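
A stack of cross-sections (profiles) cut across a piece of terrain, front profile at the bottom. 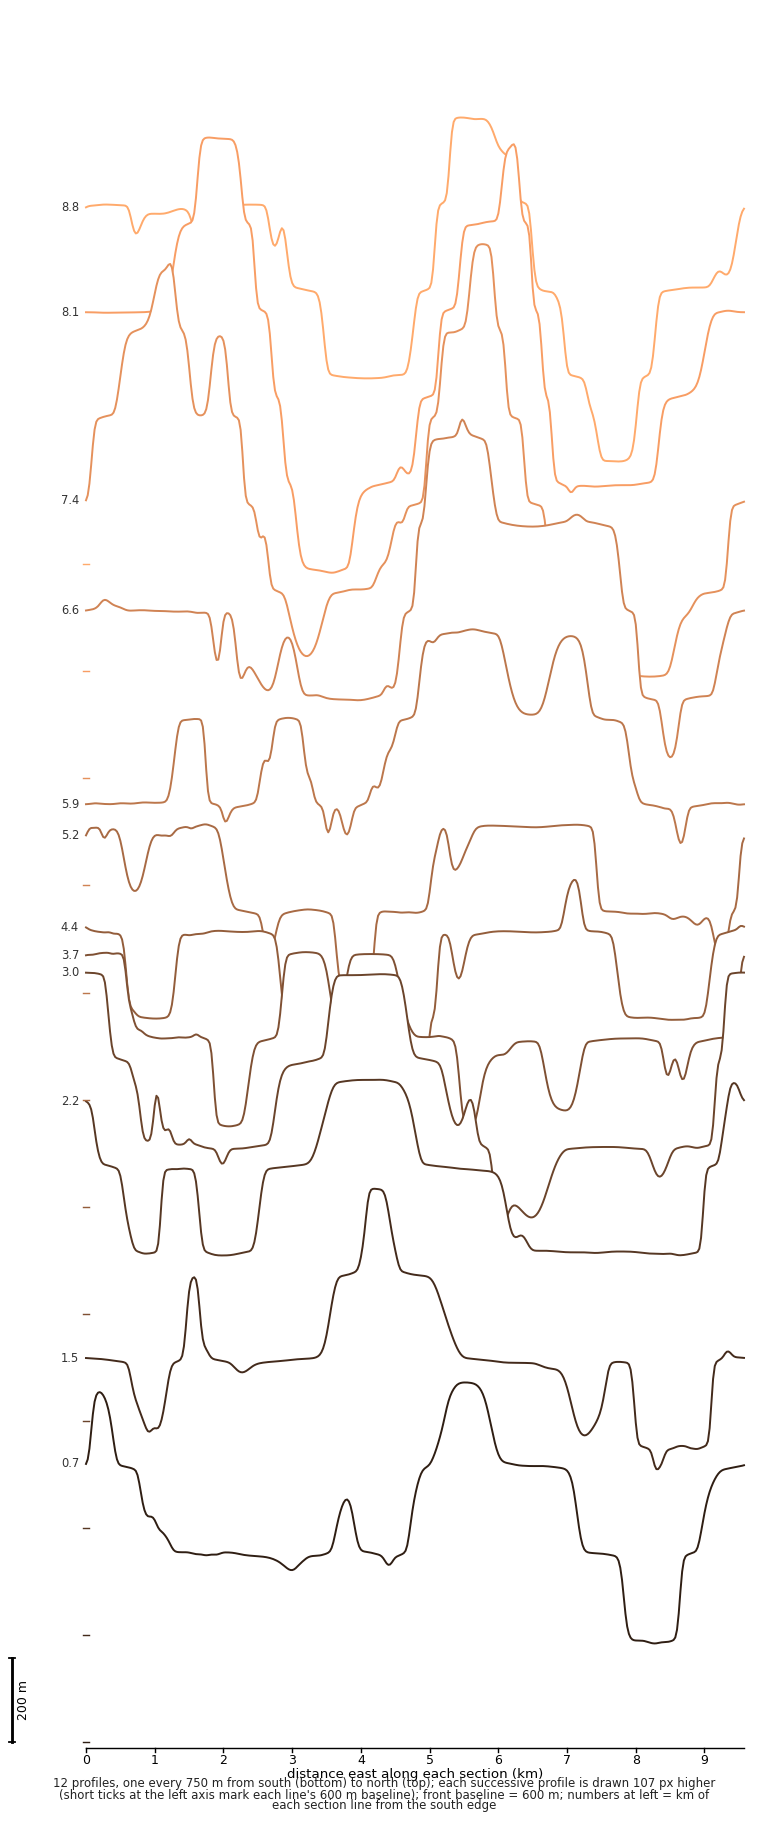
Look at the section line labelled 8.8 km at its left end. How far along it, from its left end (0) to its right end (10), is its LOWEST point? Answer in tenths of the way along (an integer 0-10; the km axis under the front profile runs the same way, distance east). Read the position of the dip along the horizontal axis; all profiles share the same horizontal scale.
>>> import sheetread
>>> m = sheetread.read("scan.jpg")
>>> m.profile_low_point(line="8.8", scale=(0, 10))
8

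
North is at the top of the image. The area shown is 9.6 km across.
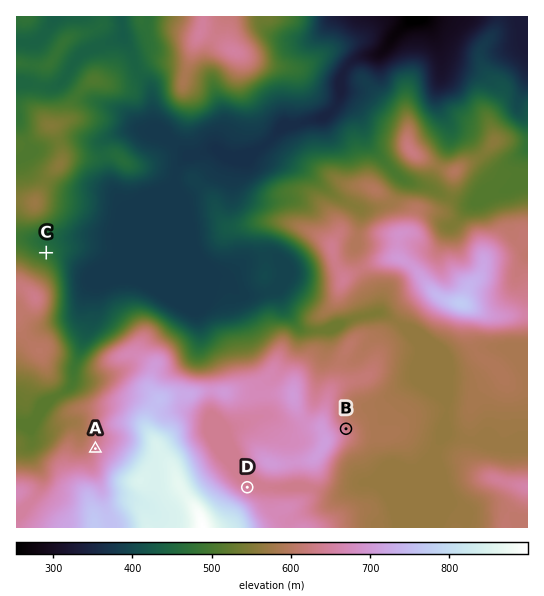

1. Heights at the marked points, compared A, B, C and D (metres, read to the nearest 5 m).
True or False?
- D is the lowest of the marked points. False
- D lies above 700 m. False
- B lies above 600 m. True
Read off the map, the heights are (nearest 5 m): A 640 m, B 630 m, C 475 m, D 645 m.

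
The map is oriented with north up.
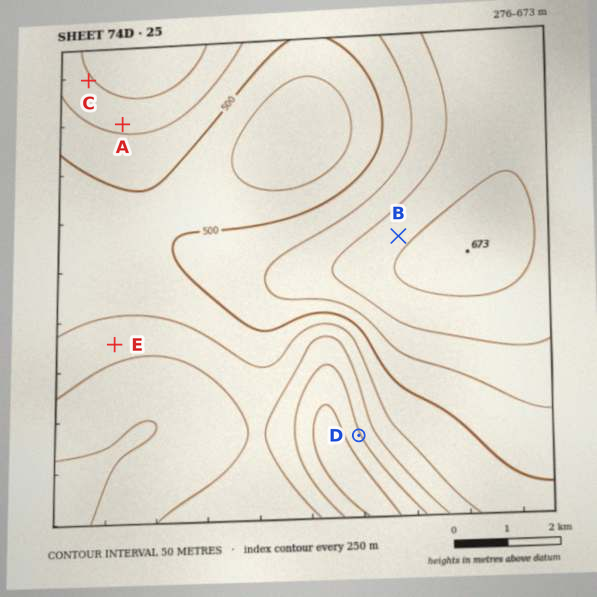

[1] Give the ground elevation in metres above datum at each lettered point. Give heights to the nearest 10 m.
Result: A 560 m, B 640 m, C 590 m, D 340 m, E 420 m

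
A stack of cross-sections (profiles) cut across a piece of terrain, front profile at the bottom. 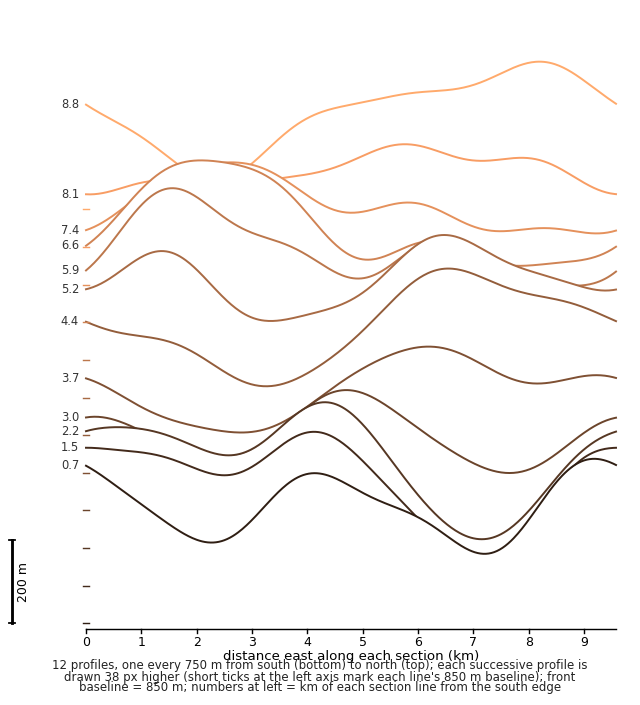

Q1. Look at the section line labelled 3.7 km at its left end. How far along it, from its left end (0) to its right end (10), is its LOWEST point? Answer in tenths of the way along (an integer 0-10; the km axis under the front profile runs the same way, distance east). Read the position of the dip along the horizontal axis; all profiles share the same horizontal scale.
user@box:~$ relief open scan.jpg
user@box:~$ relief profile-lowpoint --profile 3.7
3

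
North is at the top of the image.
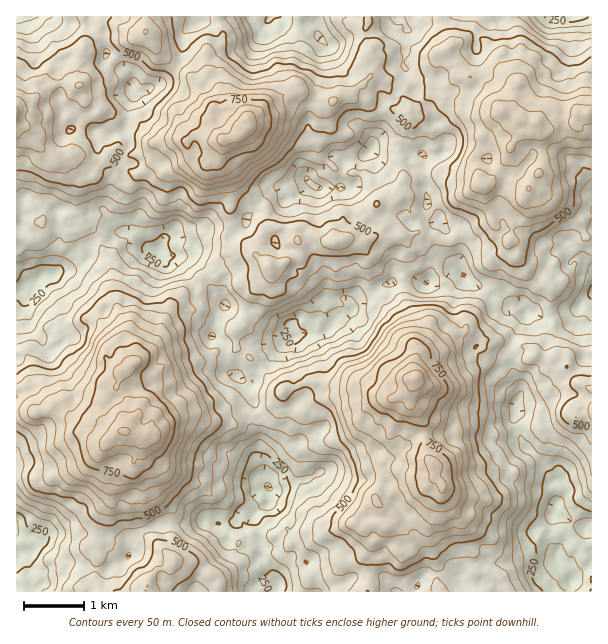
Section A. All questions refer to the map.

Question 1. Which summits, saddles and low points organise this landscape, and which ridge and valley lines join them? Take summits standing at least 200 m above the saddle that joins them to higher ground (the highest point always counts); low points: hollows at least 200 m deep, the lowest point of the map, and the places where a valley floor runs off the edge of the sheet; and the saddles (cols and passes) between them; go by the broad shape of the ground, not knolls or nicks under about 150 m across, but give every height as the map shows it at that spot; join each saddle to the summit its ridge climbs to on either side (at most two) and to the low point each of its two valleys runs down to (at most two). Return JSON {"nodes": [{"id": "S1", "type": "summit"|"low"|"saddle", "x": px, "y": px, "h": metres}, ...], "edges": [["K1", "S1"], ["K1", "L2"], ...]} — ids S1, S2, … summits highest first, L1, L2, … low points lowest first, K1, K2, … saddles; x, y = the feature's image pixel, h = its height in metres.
{"nodes": [
{"id": "S1", "type": "summit", "x": 416, "y": 378, "h": 938},
{"id": "S2", "type": "summit", "x": 123, "y": 431, "h": 907},
{"id": "S3", "type": "summit", "x": 248, "y": 122, "h": 886},
{"id": "S4", "type": "summit", "x": 536, "y": 122, "h": 744},
{"id": "L1", "type": "low", "x": 269, "y": 488, "h": 142},
{"id": "L2", "type": "low", "x": 570, "y": 581, "h": 155},
{"id": "L3", "type": "low", "x": 17, "y": 531, "h": 194},
{"id": "L4", "type": "low", "x": 570, "y": 17, "h": 206},
{"id": "L5", "type": "low", "x": 270, "y": 18, "h": 243},
{"id": "L6", "type": "low", "x": 17, "y": 17, "h": 269},
{"id": "K1", "type": "saddle", "x": 176, "y": 69, "h": 536},
{"id": "K2", "type": "saddle", "x": 123, "y": 155, "h": 496},
{"id": "K3", "type": "saddle", "x": 365, "y": 35, "h": 495},
{"id": "K4", "type": "saddle", "x": 395, "y": 96, "h": 495},
{"id": "K5", "type": "saddle", "x": 440, "y": 573, "h": 447},
{"id": "K6", "type": "saddle", "x": 144, "y": 530, "h": 445},
{"id": "K7", "type": "saddle", "x": 509, "y": 354, "h": 432},
{"id": "K8", "type": "saddle", "x": 252, "y": 416, "h": 416},
{"id": "K9", "type": "saddle", "x": 203, "y": 278, "h": 415},
{"id": "K10", "type": "saddle", "x": 261, "y": 368, "h": 380}],
"edges": [["K1", "S3"], ["K1", "L5"], ["K1", "L6"], ["K2", "S3"], ["K2", "L1"], ["K2", "L6"], ["K3", "S3"], ["K3", "L4"], ["K3", "L5"], ["K4", "S3"], ["K4", "S4"], ["K4", "L1"], ["K4", "L4"], ["K5", "S1"], ["K5", "L1"], ["K5", "L2"], ["K6", "S2"], ["K6", "L1"], ["K6", "L3"], ["K7", "S1"], ["K7", "L1"], ["K7", "L2"], ["K8", "S1"], ["K8", "S2"], ["K8", "L1"], ["K9", "S2"], ["K9", "S3"], ["K9", "L1"], ["K10", "S1"], ["K10", "S3"], ["K10", "L1"]]}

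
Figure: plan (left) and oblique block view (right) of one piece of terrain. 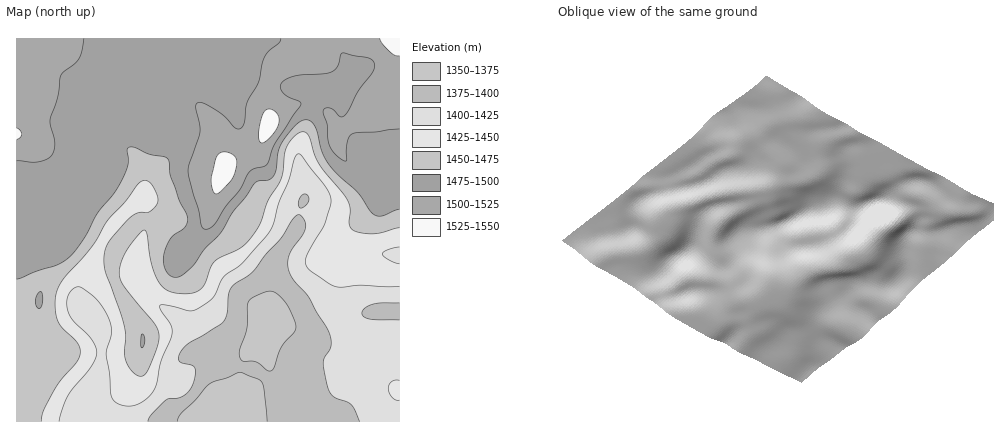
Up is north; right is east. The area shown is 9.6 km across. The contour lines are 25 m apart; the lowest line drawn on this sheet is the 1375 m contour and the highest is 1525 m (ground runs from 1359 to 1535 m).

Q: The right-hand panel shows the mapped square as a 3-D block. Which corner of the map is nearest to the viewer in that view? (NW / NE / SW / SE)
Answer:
SE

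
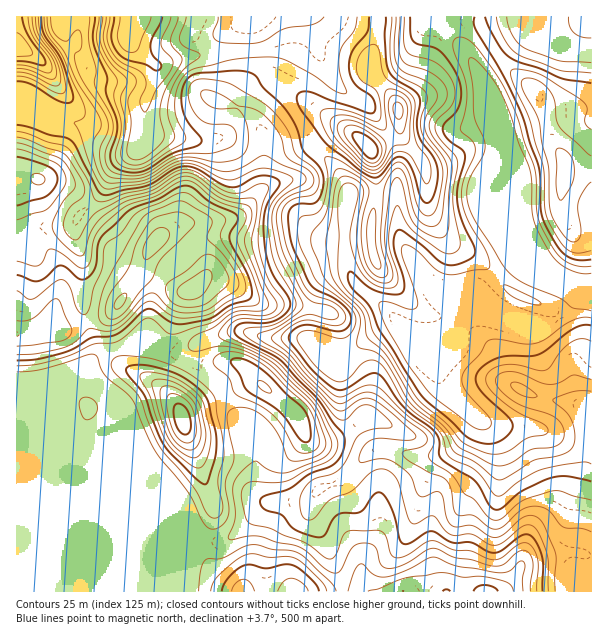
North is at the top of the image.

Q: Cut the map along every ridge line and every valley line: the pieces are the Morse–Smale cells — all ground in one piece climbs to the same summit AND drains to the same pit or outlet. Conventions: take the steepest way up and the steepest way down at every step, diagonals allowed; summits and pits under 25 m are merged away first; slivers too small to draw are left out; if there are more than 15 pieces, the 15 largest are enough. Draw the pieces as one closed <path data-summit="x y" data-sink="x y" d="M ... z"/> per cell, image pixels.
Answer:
<path data-summit="183 420" data-sink="591 293" d="M384 193l-33 0-2 2-5 26 0 25 4 20 4 10-17 1-13 10-6 13-6 30 0 8 7 8 26 10-5 7 4 44 10 21 22 22 12-2 33 9 19-1 17-8 14-16 7-16 12 8 51 4 27 14 25 8 1-159-23-7-15-8-36-16-5 0-21 17-8 8 0 5 14 14 24 14-15-4-58-24-20-10-9-10-16-22-6-17-1-33-4-4z"/><path data-summit="485 591" data-sink="591 293" d="M476 416l-4 12-8 10-17 14-9 4-19 1-26-7-15-2-7 3-26 29-22 7-7 5-4 9-2 12 18 33 14 36 0 10 250-1 0-10-16-3-2-6 3-29 0-36 11-51 4-6-26-8-27-14-51-4z"/><path data-summit="183 420" data-sink="591 293" d="M137 344l-36 10-13 12 0 5 6 10-19 1-9 7-4 6 0 48 9 11 82 34-5 6-4 10 2 12 9 7 44 17-182 1 0 51 169 0 2-31 6-13 7-7 18 1 9-2 39-36 4-1-10-4-7-10 0-19 4-11-2-16-10-18-18-20-10-21-22-19-3-8 1-10-2-1-13 8-8 0-12-4-7-4z"/><path data-summit="17 335" data-sink="591 293" d="M74 223l-6 3-30 2-6 2-3 5-13 5 0 300 182 1-43-18-9-7-2-12 4-10 5-6-82-34-9-11 0-48 4-6 9-7 19-1-6-10 0-6 8-15-12-38-2-55-8-23z"/><path data-summit="368 147" data-sink="591 293" d="M308 103l-8 0-8 5 10 15 12 24 17 15 9 12 8 15 0 8 3-4 33 0 9 1 4 4 0 21 3 18 20 33 9 10 20 10 58 24 9 4 7-1-25-13-14-14 0-5 29-25 5 0 33 16 3-1-12-12-16-26-6-25 0-29-15-34-5-17-9-14-17 8-13 4-15 2-9 4-27 21-11 13-2-20-7-11-21 9-18-16z"/><path data-summit="156 242" data-sink="591 293" d="M291 108l-18 13-9 11 0 54-22 28-17 6-45 4-16 10-12 11-2 6-9 5-18-4-7-7-7-14-23-21-7 5-5 9 0 10 8 23 0 42 3 19 11 32-3 10 8-6 30-10 20 1-3-9 2-25 10-32 11-14 8-5 15-14 13-8 30-2 12 4 17 0 27-6 13 0 21 6 17 0 4-51-11-19-23-23-12-24z"/><path data-summit="156 242" data-sink="141 17" d="M302 16l-49 1 13 31 0 20-1 4-21 20-16 39-7 7-12 2-17 0-22-4-17 0-6-2-1-2-6 14-24 19-13 26-17 19 23 21 7 14 7 7 17 4 6-2 6-9 16-15 17-7 18 0 30-5 9-4 12-14 10-14 0-54 9-11 17-13-8-18 0-6 24-43 0-15z"/><path data-summit="264 387" data-sink="591 293" d="M243 331l-15 1-28 10-7 9 1 11 13 14 11 8 10 21 18 20 10 18 2 16-4 11 0 19 4 6 9 7 44-2 9-12 25-8 13-16 15-14-21-22-9-15-5-41 0-9 5-7-20-7-18-11-33 0z"/><path data-summit="191 290" data-sink="591 293" d="M306 234l-13 0-27 6-54-4-18 10-26 23-11 16-6 18-3 20 0 13 3 9 13 7 15 2 24-14 33-9 15 1 21 6 33 0 6 4-1-12 3-18 9-25 13-10 15-1 0-4-2-6-4-24-2-2-15 0z"/><path data-summit="564 177" data-sink="591 293" d="M479 16l-40 1 30 39 17 31 14 41 5 21 15 34 0 29 6 25 16 26 16 15 11 6 22 6 1-179-13-2-33 0-8-14-42-42-15-27z"/><path data-summit="183 420" data-sink="141 17" d="M252 16l-113 1-7 21 0 6 5 6 19 15 0 12-11 24 0 30 2 3 35 4 10 2 17 0 12-2 7-7 16-39 21-20 1-4 0-20z"/><path data-summit="242 591" data-sink="591 293" d="M311 500l-44 4-39 36-9 2-18-1-7 7-6 13-1 30 154 1 1-10-14-36-18-33z"/><path data-summit="398 110" data-sink="591 293" d="M438 16l-11 1-1 9-20 36-26 19 14 18 4 11 2 16-3 8-6 6 6 10 2 20 11-13 22-18 14-7 15-2 27-12 3 0 9 13-14-44-12-24z"/><path data-summit="368 147" data-sink="141 17" d="M378 16l-75 0 3 25-24 43 0 6 9 18 9-5 8 0 9 5 40 28 12 12 22-10-18-27-9-9 15-19-11-15 10-35z"/><path data-summit="17 47" data-sink="141 17" d="M138 16l-12 26-31 16-11 2-13-14-15 10-14 6 28 39 3 6-1 15 14 5 13 11 15 7 11 3 13-2 7-9 0-36 11-24 0-12-19-15-5-6 0-6 7-18z"/>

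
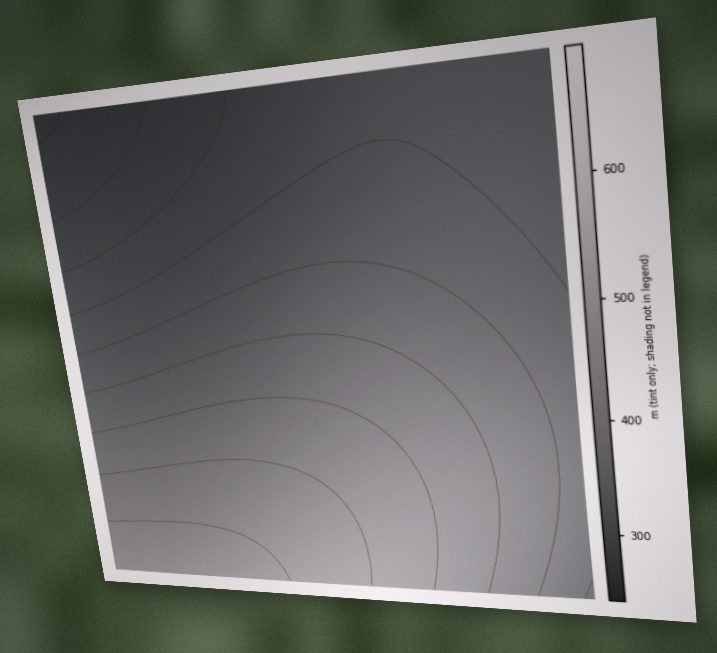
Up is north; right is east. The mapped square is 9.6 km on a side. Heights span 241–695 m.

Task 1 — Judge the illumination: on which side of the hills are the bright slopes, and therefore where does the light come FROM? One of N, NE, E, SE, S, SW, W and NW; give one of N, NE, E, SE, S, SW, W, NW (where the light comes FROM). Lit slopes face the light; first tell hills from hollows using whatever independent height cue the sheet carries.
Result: E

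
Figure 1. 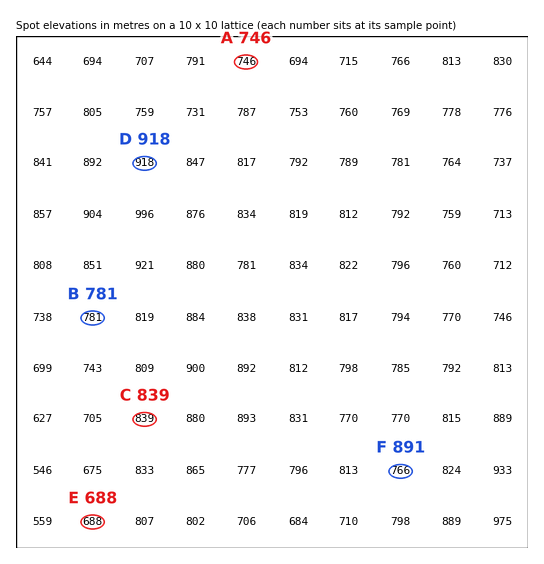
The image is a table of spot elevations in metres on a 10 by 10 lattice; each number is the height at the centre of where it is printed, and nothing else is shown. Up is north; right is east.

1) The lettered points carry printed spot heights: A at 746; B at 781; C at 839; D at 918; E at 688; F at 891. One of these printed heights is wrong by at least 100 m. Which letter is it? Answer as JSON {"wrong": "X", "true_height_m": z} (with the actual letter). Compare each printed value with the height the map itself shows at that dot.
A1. {"wrong": "F", "true_height_m": 766}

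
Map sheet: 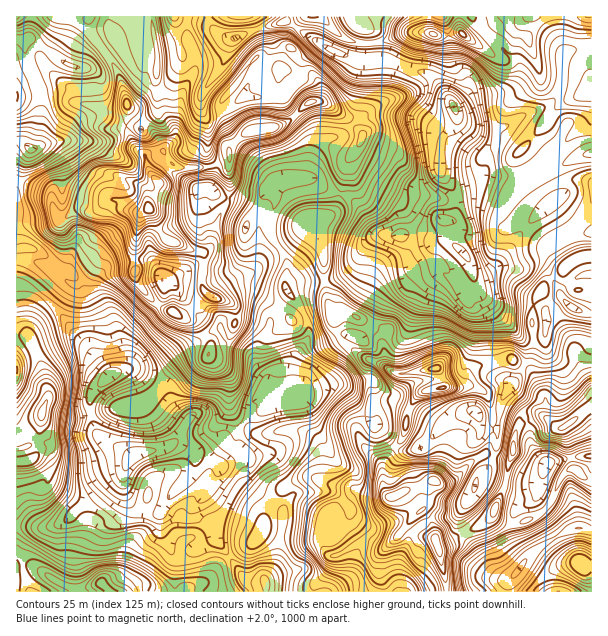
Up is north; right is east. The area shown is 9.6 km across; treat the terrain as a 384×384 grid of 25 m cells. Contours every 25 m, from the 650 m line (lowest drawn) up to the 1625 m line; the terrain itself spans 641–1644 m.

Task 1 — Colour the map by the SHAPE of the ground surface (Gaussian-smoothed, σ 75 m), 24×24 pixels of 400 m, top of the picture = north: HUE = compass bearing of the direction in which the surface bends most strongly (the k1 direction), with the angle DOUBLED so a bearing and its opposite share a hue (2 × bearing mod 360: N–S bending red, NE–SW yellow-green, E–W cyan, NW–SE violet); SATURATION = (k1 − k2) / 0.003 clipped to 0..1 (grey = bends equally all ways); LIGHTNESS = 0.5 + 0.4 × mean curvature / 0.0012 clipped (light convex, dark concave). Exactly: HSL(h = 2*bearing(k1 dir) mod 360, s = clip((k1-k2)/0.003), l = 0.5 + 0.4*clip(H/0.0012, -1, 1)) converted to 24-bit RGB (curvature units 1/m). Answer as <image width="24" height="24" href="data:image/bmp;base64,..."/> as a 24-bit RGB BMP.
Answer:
<image width="24" height="24" href="data:image/bmp;base64,Qk32BgAAAAAAADYAAAAoAAAAGAAAABgAAAABABgAAAAAAMAGAAATCwAAEwsAAAAAAAAAAAAAcTijq+rrNFrV2Nrzk3fDk47KQUOox4jCssGJZiUcHiw4Zp5SyiNKNooxq3dHr69eOzBpzPiSNZtGW0I0IE444VuRtT7RlMyzeMvDmlWTToBOT4Q4untHjV1NbjxMVn5Dti1213+qQIOphS+ob97QvrfsSF7Q2GyUPIqu6f3OgyaJTl4/bpVNDUImYo/T3eruaXAsOVsll3NaXItVXahVsFuwkmqutHOyPjl7uK2YoXrBJzaF3NemP3lXfzqF23VFG77lxfirmwD46ajcR2HUfMpcBk0MTkwKoVF5eLRJKX9Xe6WNaEOMsYg+QotVWYp0XU+RrpmLsmdoJlluqsyUv0ygZyOF3OagXsZm1Og8CCso9Ii5LyXulVDg6orJUix1bo1G1tikNpulXX5gJSdc27SyUH+Tm4xfTXiCXaOUuY/An1TJRcRMVIHBLiKZqfKwx5nk89jzMwvnCSom/7Z5K09d/2OfL4jlz6nnrOCWPV2ka1aJK2JUW5UlxU9ti0pugGFJUHg5YnwzTnhJtZ13Sxw5NNp+veltFHEN020hwCmQIRHX/825ISJgLT8MkcoNpExJz/CSMypHUB01jEU4fbFMH3w+nEu4patpTI24kJHSVZ7IiUXBfmG8bd5wfSRG8/FHL3hDo5xucCx+/7lUiQSt3tjzhZO9zYbC+OrSGzZxZibrwMbjrZ6/s1OADycM48JKKrNaOHM2Y4Y8MDNsn8fG3lqQM16H/517PEwbNksWcZseEKK3znzsQ8zR8qDetIBk9unVRDKnCkg6tV9Xy2OcoSiGzG6HZ9NENdJ4R2NyenxiO146LzgWs50YihYZR/Ui/s32Z5T+gufdCyIojNBiX02wPHqeaeE2yN17pymtgT1+K1QlVzgrl0iCyMPe2/DfXC6JdmY8W2c9ijxeQGCOmef2tP/7l4jy+NPkKSShtmDLlaHmL9a5hzVfVKtCp9+0p61tWSBKkWVybz+EiFJyi55DJ9oS5VNFRyqqamLDXXS6LianfueDOXMgq9NWJG1VjsdVjm3TX2K/vi2GzD8NPG6gq8PQuLKPmyhimk9hW4pwXCdbVLiV1O/36YjpHnchuuOPLVJ2iW3ARijJr+XZkdXnhMqsQHCXobtZWTYvSjAnThg17eeYJL1RVDgVd0kvl0NmrZa8kzSPf0imu//RUhwv23VfptzuwFmfS5qKNSNUX9Vfg8huckhOj55RZVBBioNPdD1VTDBaX7y+57m/ryOSesLIb4y5k7dfh0lqTUijxu+MryIZSlMkk+ExQ6FNdku7w4OxNytewdt3L5FHZFyErnmCY2aOcl6MY0yVmCxSRZE4V34z2n+zv1SqaSlC0nclKX5JaTQ32MhkehC70/jxUY3u27yYHCVNrjd2sF2trt+coGtPImM2eWQ3qG5MWoiHVSV0zYGIXamhfKqkTaFTX8o0ZC+T8vTXwSf1caLaQqre9vXIKsg0JyZJ6pV3GT5GM2CXrLbSu5TQ157BlUWWP4xxcbNiMmI4PSxkhceGrIqLTZBnjGmPum6CO2rFleamdlSztKnFPG2a78Kkv7dzER8rzF8WPciCMlNnR5ZChGlBvzIesqlydYGeVKadan/fTSucX6Jzt515q2yHRn6DjldeJZS/vHmaUmC3sq3ZjhTA1vBv/T/Adlb/yp//PrSVNlBTX3NFXT1gybOclq96mnCFbdiSFQ4tqF6YU5NpvqRkW4hbT6F9TsjGJR8QQVYZTVUdTz4MO/EWfo3v5LyRF0N0+o7Z/yWOcIQ6Lo1OQoiMWap+3K2ZarSjarvIJx9kT6iyyGW4hb6Ss3aMepdfi4E9TJmNdFWfVZyTWrLE7vNBE3Uw4rxiIRQ+G40o6c7428/8+Zv/KlAwKMJhvdiJsslVSSErSo6BJiJXnnBCdKJCrmZSsFROi11LWV67SFOrlcnMMjme4fjTaiedvL5XBxZU7oqHLGcRZFkUDVSh7M3+eqvwjXvX9tD2p3vqLmGFHRdGVqxcuYVwpY9HNrK+oY2/bUF8Y8yZlnQqaxs/x/tGy0M0MoqI02B2CVpX75W5g36bRqmSjvR/eDl5Sz8hi24ngSMSlRhQLZR9kWkwTsVNisl7PmideJR7cT6KjjMskkhrfOehiz91t9CDPi+FnsSGJlR1PMm2w6HhyvLaXgkHRgUAJ4XrkhZLsEQynbtXOCyip/zipkeyk9SFSDxdeYhNIF5VoLF2Zq6zZ7NGa5Jnt9qFKByFwpJKeSAyK2kNIV4AcQ4ArRwPe/vjZypiJzzj1Nn3vrv/zM//kiaGebmOx2Sqgkd8o1xi"/>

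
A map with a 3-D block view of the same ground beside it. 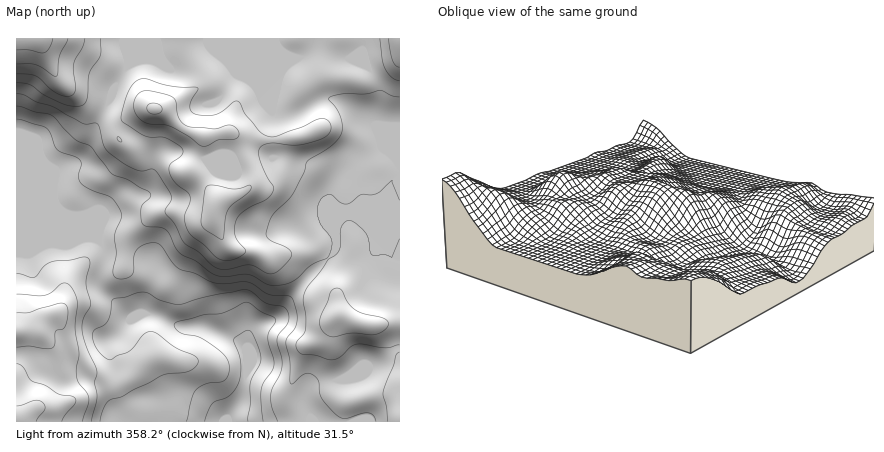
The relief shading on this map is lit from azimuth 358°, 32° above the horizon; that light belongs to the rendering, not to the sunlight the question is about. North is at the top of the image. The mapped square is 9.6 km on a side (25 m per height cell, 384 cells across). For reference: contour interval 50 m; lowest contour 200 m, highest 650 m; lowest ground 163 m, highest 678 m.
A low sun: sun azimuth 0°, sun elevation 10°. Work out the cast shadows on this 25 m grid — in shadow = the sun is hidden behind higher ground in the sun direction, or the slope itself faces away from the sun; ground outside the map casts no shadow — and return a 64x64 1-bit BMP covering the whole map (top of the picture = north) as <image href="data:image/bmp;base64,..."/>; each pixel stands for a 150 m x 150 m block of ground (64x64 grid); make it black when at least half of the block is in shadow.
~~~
<image width="64" height="64" href="data:image/bmp;base64,Qk0+AgAAAAAAAD4AAAAoAAAAQAAAAEAAAAABAAEAAAAAAAACAAATCwAAEwsAAAIAAAAAAAAA////AAAAAAAAAAAAAAAAAAAAAAAAAAAAAAAAAAAAAAAAAAAAAAAAAAAAAAAAAAAAAAAAAAAAAAAAAAAAAAAAAAAAAAAAAAAAAAAAAAAAAAAAAAAAAAAAAAAAAAAAAAAAAAAAAAAAACAAAAAAAAAAcAAAAAAAAADwAAAAAAAAAEAAAAAAAAAAAAAAAAAYQAAAAAAAAD/wAAAAAAAAf/gAAAAAAAB/+AAAAAAAAP/4AAAAAAAA//gAAAAAAAD/8AAAAAAAAf/gAAAAAAAB/4AAAAAAAAP/AAAAAAAAB/4AAAAAAAAGCAAAAAAAAAYAAAAAAAAABgAAAAAAAAAAAAAAAAAAAAAAAAAAAAAAAAAAAAAAAAAAAAAAAAAAAAAAAAAAAAAAAAAAAAAAAAAAAAAAAAAAAAAAAAAAAAAAAAAAAAAAAAAAAAAAAAAAAAAAAAAAAAAAAAAAAAAAAAAAAAAAAAAAAAAAAAAAAAAAAAAAAAAAAAAAAAAAAAAAAAAAAAAAAAABAAAAAAAHAAeAAAAAAB+AB4AAAAAA/8AHAAAAAAD/wAAAAAAAAP/AAAAAAAAA38AAAAAAAADPAAAAAAAAAOQAAAAAAAAA4AAAAAAAAADwAAAAAAAAAOAAAAAAAAAAwAAAAAAAAAAAAAAAAAAAAAAAAAAAAAAAAAAAAAAAAAAAAAAAAAAAAA=="/>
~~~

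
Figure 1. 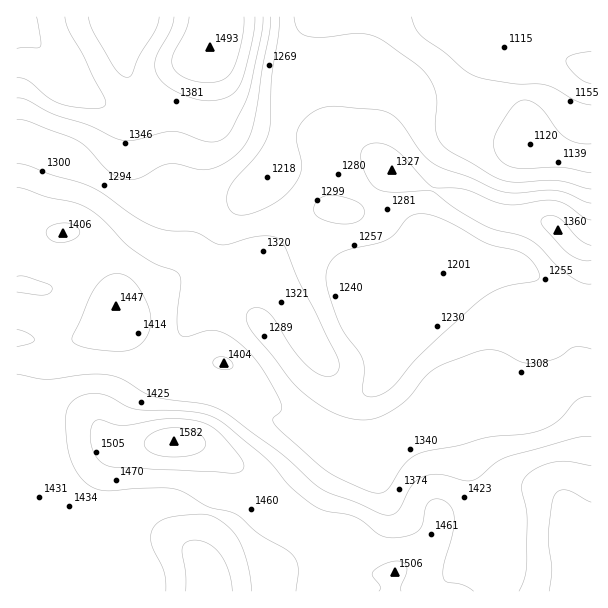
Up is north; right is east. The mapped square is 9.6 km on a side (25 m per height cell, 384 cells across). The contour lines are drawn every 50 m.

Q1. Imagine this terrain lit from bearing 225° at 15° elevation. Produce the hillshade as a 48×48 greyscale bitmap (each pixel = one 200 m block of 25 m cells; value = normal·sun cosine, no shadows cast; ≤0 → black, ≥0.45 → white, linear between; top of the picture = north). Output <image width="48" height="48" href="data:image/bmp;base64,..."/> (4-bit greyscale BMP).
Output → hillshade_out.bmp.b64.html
<image width="48" height="48" href="data:image/bmp;base64,Qk32BAAAAAAAAHYAAAAoAAAAMAAAADAAAAABAAQAAAAAAIAEAAATCwAAEwsAABAAAAAAAAAAAAAAABEREQAiIiIAMzMzAERERABVVVUAZmZmAHd3dwCIiIgAmZmZAKqqqgC7u7sAzMzMAN3d3QDu7u4A////AJmZmZmZmrzKdUaJmqqpmZmHeIdniaupmJmZmZmZmrzJZEaJqqqpmZh3eHdnibu6mJmZmZmZq8y4VFeJq7qZiId2d3d4mru6mJmZmZmZq8uWRFiau7qYdmZmeHd4mry6mJmZmZmZqqh1RXmru6mHZVVniHeJq7y6iJmZmZmZmYdmZ5q7qYd2VEaJmHeJq7u5iJmZmZmZmYd4iaqqh2VUM0eamGeJq7uph5mZmaqpmZmqqqqYdURDI2iqh2aJq7uod5mZmru6u7u7u7qXZDMzRXmpdVaJqqqYdpmZq8y7zM3Mu6l2QzNFZ5mYZVeJmZmGZpmavMzM3d3cuoZDIjVniJmXZmeIiHdmVpmavMurzdy6h0MiI1eImZmYd3eIdmZmZpmavLmZqph2QxESRniIiJmYd3d3ZmZmZ5mau6h3dlMiEAE1eIh2Z4iIiIh3Zmd3d5mauoZVQyEAACR4h2ZVVniIiIiHd3iIiIiJmGVEMyIRJGiYdVVWZniImZmIiJmZiHd4dlRERFVWeKqGRGeHd3iZmZmZiZmZh3d3dlVWZniaq6hkRpqYd4mZmImYiJiId3iIh3d4iImqqoUzabuGZ4mZiHiHd3iId5mZmZmZiIiZh0M1i7llVoiYiHd2ZneIiJmZmqqqmHiIdTJHvKZEVniIiIh3Z4iZh4d4mquph3d3ZUR6y4Q0Z3iIiIiIiZqYdmZ3mruodmd3dmebuWRFZ4iIiIiZmqqHZmZ4mrqHZmd4d4mrp1RGeIiIiIiZmZhmeHiJmql1VmeIiJq6hkRWeImZmIiIh2Zoq5mZmphlVneIiaqpdVVniJmZmZiIdmeb3ZqqqZdlVnd4iZmHZmd4mZmZmZmZiJre7au6qphlZnd3eIh2ZniJqqqZmZqqq87+y7u7qpdmZmdmd3dmd4mau6mYmavMze/9qKqqmHZVVmd2Znd3eJqruqmJm83u3e7adZmIdlRFZnd3ZmZ3iZq6qZiJve/ty8uWQ4d2VDRWd4iHZmd3iaqZiImbzu25h4djImVVREV4iIiId3d4iZmHiJq8zLlkNEQxElVVVWeZmZmZh3iImZh3iqu6mGQhEjMhElVWZ4mqmZmqmYiJmpiJq7qGVDIRIzMyNGZ3iau6maq7qZiJqqmaqpdTMzMzRVVVZ3iJmry6qqu7upiJq6qqqXUzNEVVZniJmZmqvN3LqrvLqYd4qqmZh2VEVWZ3eImru6vN3u26qqu7qHZnmZmIdmVVZ3iIiJq8us3v7tupiZq6mXZWiYh3ZmZmd4iIiau6mN7/7Kh3iavLuoVGeId3d3d3d4iIiaqoZe79uXZWis3cynQ1eIh3iIh3d3d3iJl2RN3ahlVYrO7cuWM1eIiImYh3ZmZ3d3dlVcy4ZUVpvd3LqFM1eImZmYdmVWZmd3Zmd7qXVEVpq8uql1MkeIiZiHZVVWZ3d3eImamGVEV4mqqph1MkZ4iHdlVVVmeIiZmaqph1RFZ4mruql1MjVnd3ZlZmZ3iJmZmamYdlRVZ4mru6l1MSRWZ2ZmZmd4iZmZmZmQ=="/>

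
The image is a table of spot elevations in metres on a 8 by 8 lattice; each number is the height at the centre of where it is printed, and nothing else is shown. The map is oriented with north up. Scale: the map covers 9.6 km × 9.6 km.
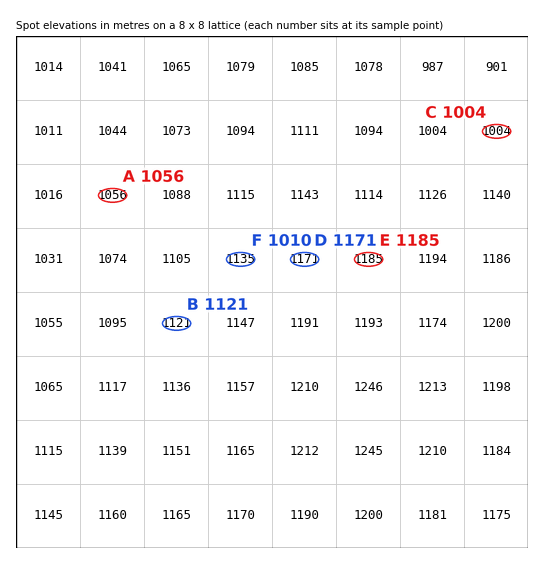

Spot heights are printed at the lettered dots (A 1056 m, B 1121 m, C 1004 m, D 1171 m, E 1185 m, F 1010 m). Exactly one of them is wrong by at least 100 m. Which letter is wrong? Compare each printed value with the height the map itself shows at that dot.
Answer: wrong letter F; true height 1135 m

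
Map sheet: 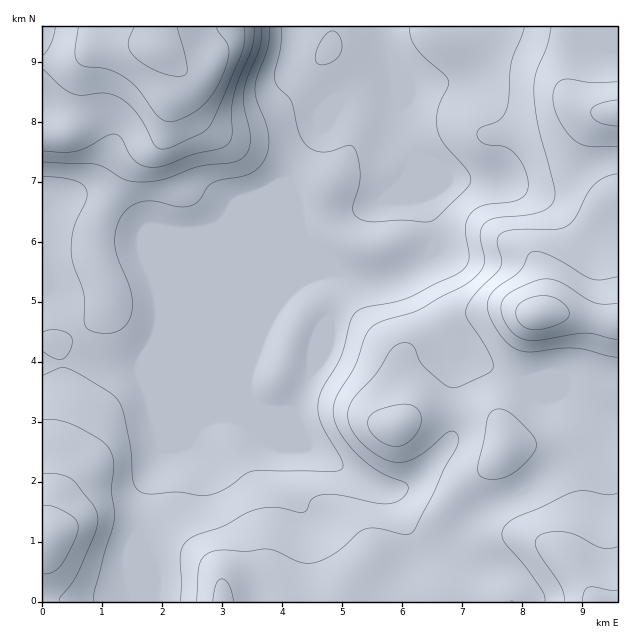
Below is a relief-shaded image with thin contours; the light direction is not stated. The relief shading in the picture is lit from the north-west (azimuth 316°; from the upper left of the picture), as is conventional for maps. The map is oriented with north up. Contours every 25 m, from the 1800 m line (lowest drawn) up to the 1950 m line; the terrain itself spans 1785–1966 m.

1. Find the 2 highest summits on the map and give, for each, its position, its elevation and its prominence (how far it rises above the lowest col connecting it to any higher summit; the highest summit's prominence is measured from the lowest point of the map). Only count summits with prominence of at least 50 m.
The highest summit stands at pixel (538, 315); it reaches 1966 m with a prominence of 181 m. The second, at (158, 49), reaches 1960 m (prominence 136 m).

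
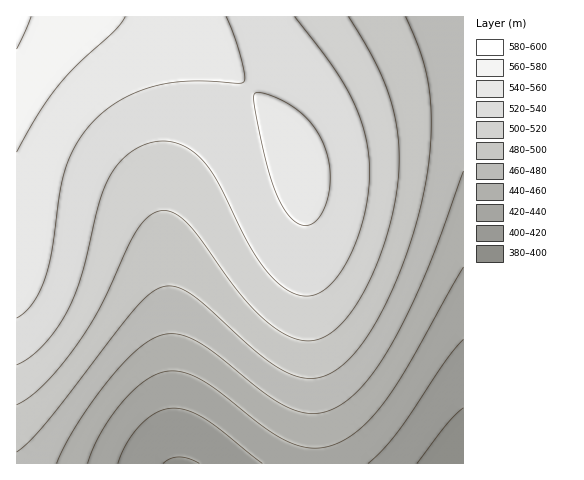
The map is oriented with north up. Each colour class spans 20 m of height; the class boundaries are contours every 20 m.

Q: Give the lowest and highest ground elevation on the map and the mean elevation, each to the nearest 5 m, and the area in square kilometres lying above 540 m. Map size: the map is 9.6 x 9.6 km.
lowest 385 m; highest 585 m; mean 495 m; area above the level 15.3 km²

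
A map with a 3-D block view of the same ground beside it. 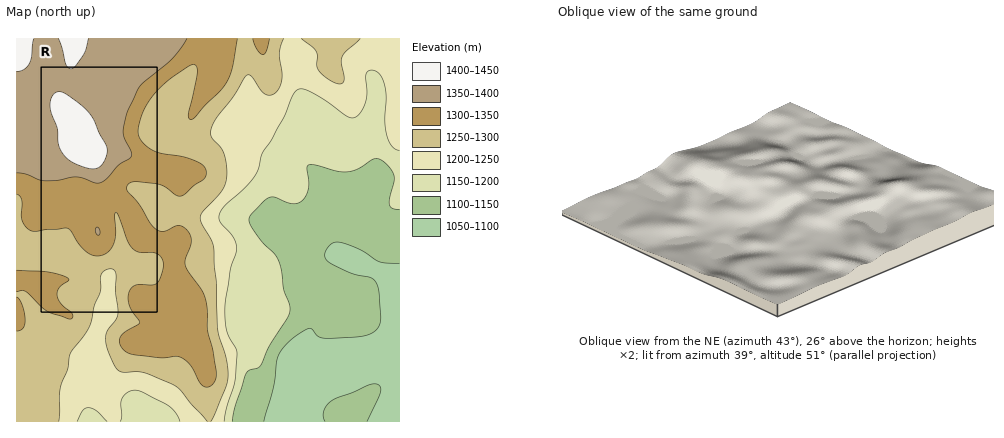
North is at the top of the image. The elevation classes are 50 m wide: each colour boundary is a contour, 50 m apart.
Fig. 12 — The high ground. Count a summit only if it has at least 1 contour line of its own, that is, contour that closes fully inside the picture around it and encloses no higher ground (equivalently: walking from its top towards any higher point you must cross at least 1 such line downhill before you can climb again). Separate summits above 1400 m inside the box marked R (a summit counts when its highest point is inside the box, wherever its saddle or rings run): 1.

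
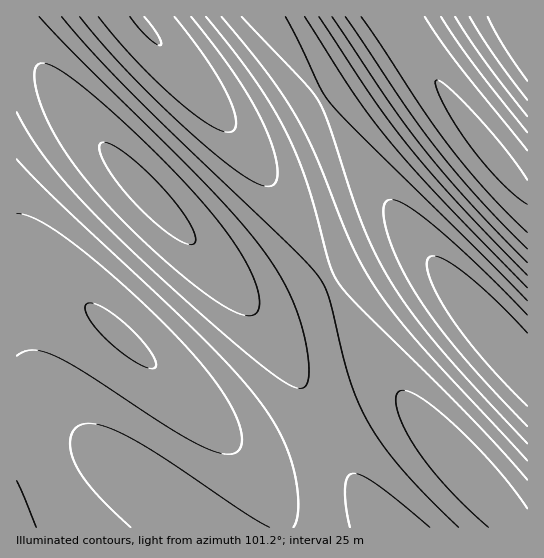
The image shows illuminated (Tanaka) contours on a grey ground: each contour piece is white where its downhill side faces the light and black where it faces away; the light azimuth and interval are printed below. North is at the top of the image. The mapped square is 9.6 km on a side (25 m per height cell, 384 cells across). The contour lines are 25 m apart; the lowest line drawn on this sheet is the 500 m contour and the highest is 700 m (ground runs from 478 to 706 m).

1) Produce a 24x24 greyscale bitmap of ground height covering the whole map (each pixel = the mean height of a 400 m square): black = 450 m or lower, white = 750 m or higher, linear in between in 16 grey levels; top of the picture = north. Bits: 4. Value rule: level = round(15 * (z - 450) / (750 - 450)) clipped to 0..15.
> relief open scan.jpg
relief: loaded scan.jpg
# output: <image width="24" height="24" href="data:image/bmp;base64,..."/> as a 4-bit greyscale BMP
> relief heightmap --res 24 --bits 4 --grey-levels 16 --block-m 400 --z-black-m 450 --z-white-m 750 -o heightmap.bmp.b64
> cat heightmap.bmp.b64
<image width="24" height="24" href="data:image/bmp;base64,Qk2WAQAAAAAAAHYAAAAoAAAAGAAAABgAAAABAAQAAAAAACABAAATCwAAEwsAABAAAAAAAAAAAAAAABEREQAiIiIAMzMzAERERABVVVUAZmZmAHd3dwCIiIgAmZmZAKqqqgC7u7sAzMzMAN3d3QDu7u4A////AHiIh3d3eId2ZmeJmYiId3d3iId2ZniZmYiHd3eIiId2Z4mZmIiHd3iJmId2eImZh4iHeImZmHd3eJmYdYiIiZmZiHd3iJmHU4iImaqZh2Z3iZh1MpiZmqqYdmZ4iIdUIpmaqqmHZmZ4iHZCIpmqqph2VWZ4h2QyIpqqqYdlVWd4dlMiJJqqmHZUVWd3ZUMiRpqZh2VEVneHZDI0aJmYdkREV3h2VDNGipiHZERFZ4h2VDRoq4h2RERWiIh1REaKvIdlREVomZhlRGebzXZURFaJmYdlVXm83GVERWiaqYZVV5vNy2VEVomqqHZVaKzcuVVVaJq6mGVWibzLqFVWiau6hlVnm8zKhlVomrupdVVorMy5dmZ5q7qXZVZ5vMuYZQ=="/>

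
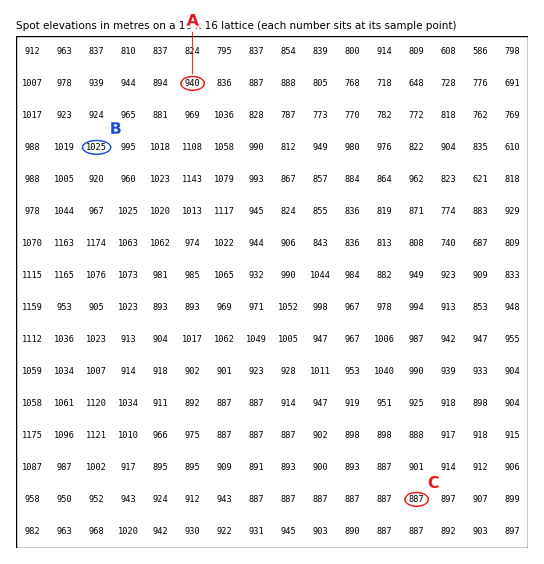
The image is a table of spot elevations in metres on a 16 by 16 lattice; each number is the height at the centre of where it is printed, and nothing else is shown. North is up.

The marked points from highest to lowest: B A C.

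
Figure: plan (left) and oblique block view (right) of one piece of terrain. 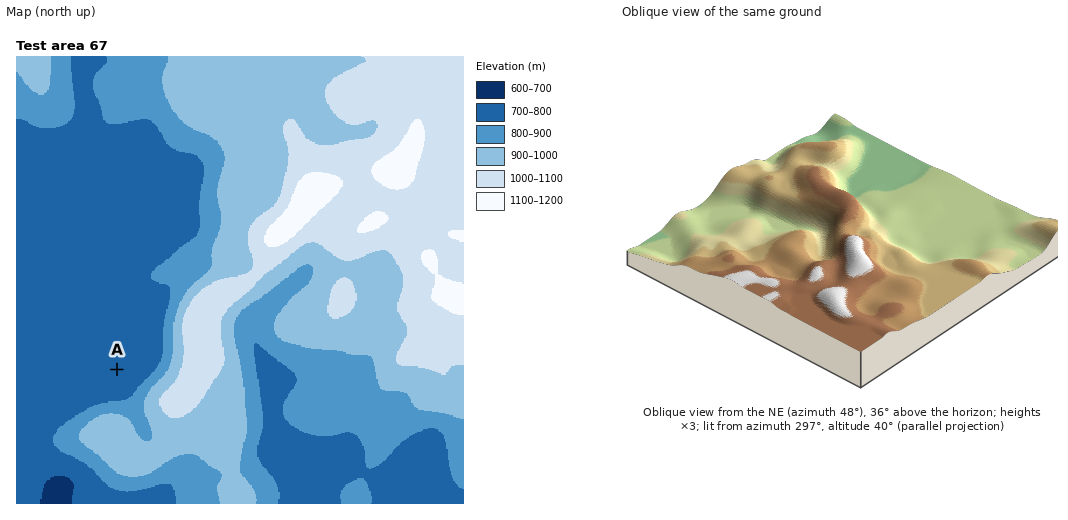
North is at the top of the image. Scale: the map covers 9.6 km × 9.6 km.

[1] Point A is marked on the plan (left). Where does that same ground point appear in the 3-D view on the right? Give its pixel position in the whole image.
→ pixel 858 184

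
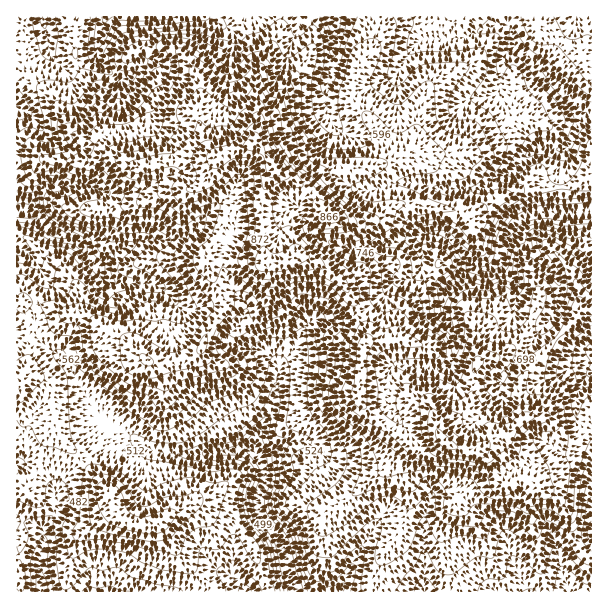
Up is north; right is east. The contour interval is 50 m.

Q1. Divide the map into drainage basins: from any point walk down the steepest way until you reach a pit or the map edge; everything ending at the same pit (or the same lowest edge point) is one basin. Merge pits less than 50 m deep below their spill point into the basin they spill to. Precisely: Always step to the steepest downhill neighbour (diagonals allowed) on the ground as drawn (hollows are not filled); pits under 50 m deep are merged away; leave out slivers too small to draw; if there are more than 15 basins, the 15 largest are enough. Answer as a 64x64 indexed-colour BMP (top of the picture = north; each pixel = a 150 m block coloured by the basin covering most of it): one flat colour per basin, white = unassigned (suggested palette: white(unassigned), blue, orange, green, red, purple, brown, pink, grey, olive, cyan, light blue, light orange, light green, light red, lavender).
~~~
<image width="64" height="64" href="data:image/bmp;base64,Qk12CAAAAAAAAHYAAAAoAAAAQAAAAEAAAAABAAQAAAAAAAAIAAATCwAAEwsAABAAAAAAAAAA////ALR3HwAOf/8ALKAsACgn1gC9Z5QAS1aMAMJ34wB/f38AIr28AM++FwDox64AeLv/AIrfmACWmP8A1bDFAIiIiKqqqqqqqqqq7u7uERERERERmZmZmZd3d3d3d3d3iIiIqqqqqqqqqq7u7u4RERERERGZmZmZl3d3d3d3d3eIiIiqqqqqqqqq7u7u4REREREREZmZmZl3d3d3d3d3d4iIiKqqqqqqqq7u7u7hERERERERGZmZmXd3d3d3d3d3iIiIqqqqqqqq7u7u7hEREREREREZmZmZd3d3d3d3d3uIiIiKqqqqqq7u7u7uERERERERERGZmZd3d3d3d3d3u4iIiIqqqqqqru7u7uEREREREREREZmZl3d3d3d3d3e7iIiIiIqqoRru7u7uERERERERERERGZmZd3d3d3d3d7uIiIiIiKERER7u7uEREREREREREREZmZl3d3d3d3d7u4iIiIiIgRERER7hERERERERERERERGZmXd3d3d3d3u7iIiIiIiBEREREREREREREREREREREZmZl3d3d3d3u7sYiIiIiBERERERERERERERERERERERmZmZd3d3d7u7uxGIiIiBERERERERERERERERERERERmZmZmXd7t7u7u7EYiIiBERERERERERERERERERERERGZmZmZd3u7u7u7sRGIiIERERERERERERERERERERERERmZmZl3u7u7u7uxEYiIERERERERERERERERERERERERGZmZmXu7u7u7u7ERiIERERERERERERERERERERERERETM5IiK7u7u7u7sREYEREREREREREREREREREREREREzMzIiIiK7u7vduxEREREREREREREREREREREREREREzMzMiIiIiu7u93bEREREREREREREREREREREREREREzMzMzMiIiIivd3d0REREREREREREREREREREREREREzMzMzMzIiIi3d3d3REREREREREREREREREREREREREzMzMzMzMyIiLd3d3dERERERERERERERERERERERERETMzMzMzMzIiIt3d3d0RERERERERERERERERERERERERMzMzMzMzMiIi3d3d3REREREREREREREREREREREREREzMzMzMzMyIiM93d3dERERERERERERERERERERERERETMzMzMzMzMiMzPd3d0RERERERERREREERERERERERERMzMzMzMzMzMzMz3d3RERERERERRERERBERERERERERETMzMzMzMzMzMzPd3dEREREREUREREREERERERERERERMzMzMzMzMzMzMz3d0REREREURERERERBEREREREREREzMzMzMzMzMzMzM93RERERFEREREREREEREREREREREzMzMzMzMzMzMzMzPdERFERERERERERERBERERERERETMzMzMzMzMzMzMzMzNEREREREREREREREERERERERETMzMzMzMzMzMzMzMzM0REREREREREREREQRERERERERMzMzMzMzMzMzMzMzMzREREREREREREREQRERERERERMzMzMzMzMzMzMzMzMzNERERERERERERERBERERERERMzMzMzMzMzMzMzMzMzM0RERERERERERERBERERERERMzMzMzMzMzMzMzMzMzMzREREREREREREREIiIiIzMzMzMzMzMzMzMzMzMzMzMzNERERERERERERERCIiIjMzMzMzMzMzMzMzMzMzMzMzM0REREREREREREREIiIiMzMzMzMzMzMzMzMzMzMzMzMzRERERERERERERERCIiIzMzMzMzMzMzMzMzMzMzMzMzNEREREREREREREREIiIzMzMzMiIjMzMzMzMzMzMzMzM0RERERERERERERERCIjMzMzIiIiIzMzMyIiMzMzMzMzREREREREREREREREREMzMzIiIiIiIiIiIiIjMzMzMzNERERERERERERERERERDMzIiIiIiIiIiIiIiIiMzMzM0REREREREREREREREREMzZiIiIiIiIiIiIiIiIiIiIjREREREREREREREREREQzZmZiIiIiIiIiIiIiIiIiIiJERERERERFVERERERERGZmZmZmZiIiIiIiIiIiIiIiIv//////9VVVVVVVVEREZmZmZmZmYiIiIiIiIiIiIiIi///////1VVVVVVVVVEZmZmZmZmZiIiIiIiIiIiIiIiL//////1VVVVVVVVVVVmZmZmZmZmIiIiIiIiIiIiIiIv///8zFVVVVVVVVVVVWZmZmZmZmIiIiIiIiIiIiIiIi///8zMVVVVVVVVVVVVZmZmZmZmIiIiIiIiIiIiIiIiL///zMxVVVVVVVVVVVVmZmZmZmIiIiIiIiIiIiIiIiIv//zMzFVVVVVVVVVVVWZmZmZmYiIiIiIiIiIiIiIiIi///MzMVVVVVVVVVVVVZmZmZmYiIiIiIiIiIiIiIiIiL/zMzMVVVVVVVVVVVVVmZmZmZmIiIiIiIiIiIiIiIiIszMzMVVVVVVVVVVVVVWZmZmZmYiIiIiIiIiIiIiIiIizMzMxVVVVVVVVVVVVVZmZmZmZiIiIiIiIiIiIiIiIiLMzMzFVVVVVVVVVVVVVWZmZmZmYiIiIiIiIiIiIiIiIszMzMVVVVVVVVVVVVVVZmZmZmZiIiIiIiIiIiIiIiIizMzMxVVVVVVVVVVVVVVWZmZmZmYiIiIiIiIiIiIiIiLMzMzFVVVVVVVVVVVVVVZmZmZmZiIiIiIiIiIiIiIiIszMzFVVVVVVVVVVVVVVVmZmZmZmIiIiIiIiIiIiIiIi"/>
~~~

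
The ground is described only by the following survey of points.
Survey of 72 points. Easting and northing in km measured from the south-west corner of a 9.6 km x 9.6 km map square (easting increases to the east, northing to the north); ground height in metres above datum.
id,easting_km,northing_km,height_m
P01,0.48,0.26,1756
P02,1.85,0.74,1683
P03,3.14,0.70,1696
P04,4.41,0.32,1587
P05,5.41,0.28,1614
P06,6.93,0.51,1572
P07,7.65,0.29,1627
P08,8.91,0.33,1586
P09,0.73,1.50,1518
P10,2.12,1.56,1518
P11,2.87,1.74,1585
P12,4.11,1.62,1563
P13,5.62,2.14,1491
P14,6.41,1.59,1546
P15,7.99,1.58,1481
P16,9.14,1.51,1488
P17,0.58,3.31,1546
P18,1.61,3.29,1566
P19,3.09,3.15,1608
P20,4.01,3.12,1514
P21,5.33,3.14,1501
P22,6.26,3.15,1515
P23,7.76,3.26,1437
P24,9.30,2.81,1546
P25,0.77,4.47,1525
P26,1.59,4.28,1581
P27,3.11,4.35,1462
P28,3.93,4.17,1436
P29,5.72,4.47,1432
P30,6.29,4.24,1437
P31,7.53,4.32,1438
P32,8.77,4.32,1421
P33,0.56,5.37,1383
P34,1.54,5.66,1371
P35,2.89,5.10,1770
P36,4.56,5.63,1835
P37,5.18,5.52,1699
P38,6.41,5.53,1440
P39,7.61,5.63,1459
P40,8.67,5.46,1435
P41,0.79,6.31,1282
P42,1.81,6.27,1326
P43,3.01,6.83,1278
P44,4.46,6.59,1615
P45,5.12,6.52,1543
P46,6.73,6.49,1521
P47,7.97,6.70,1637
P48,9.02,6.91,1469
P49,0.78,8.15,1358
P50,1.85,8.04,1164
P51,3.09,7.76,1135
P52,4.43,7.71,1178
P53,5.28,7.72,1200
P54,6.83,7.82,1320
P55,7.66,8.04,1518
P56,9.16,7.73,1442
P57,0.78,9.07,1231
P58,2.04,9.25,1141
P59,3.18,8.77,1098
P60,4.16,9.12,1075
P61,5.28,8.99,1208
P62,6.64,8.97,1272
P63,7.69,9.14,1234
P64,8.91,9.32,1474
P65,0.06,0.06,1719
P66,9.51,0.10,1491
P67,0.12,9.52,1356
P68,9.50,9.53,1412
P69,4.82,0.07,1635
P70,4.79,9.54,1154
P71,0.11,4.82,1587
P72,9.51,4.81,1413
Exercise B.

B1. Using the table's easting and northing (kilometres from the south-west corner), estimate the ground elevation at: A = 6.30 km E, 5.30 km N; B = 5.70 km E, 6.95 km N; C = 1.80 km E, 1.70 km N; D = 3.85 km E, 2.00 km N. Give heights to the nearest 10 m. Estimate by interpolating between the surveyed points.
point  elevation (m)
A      1440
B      1440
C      1520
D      1550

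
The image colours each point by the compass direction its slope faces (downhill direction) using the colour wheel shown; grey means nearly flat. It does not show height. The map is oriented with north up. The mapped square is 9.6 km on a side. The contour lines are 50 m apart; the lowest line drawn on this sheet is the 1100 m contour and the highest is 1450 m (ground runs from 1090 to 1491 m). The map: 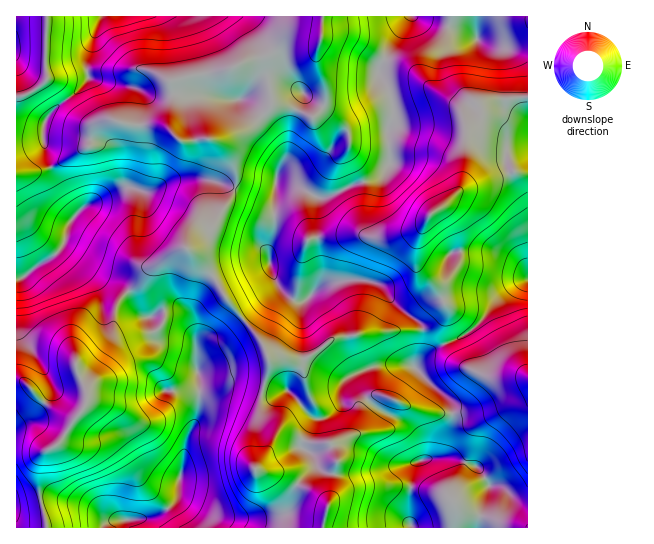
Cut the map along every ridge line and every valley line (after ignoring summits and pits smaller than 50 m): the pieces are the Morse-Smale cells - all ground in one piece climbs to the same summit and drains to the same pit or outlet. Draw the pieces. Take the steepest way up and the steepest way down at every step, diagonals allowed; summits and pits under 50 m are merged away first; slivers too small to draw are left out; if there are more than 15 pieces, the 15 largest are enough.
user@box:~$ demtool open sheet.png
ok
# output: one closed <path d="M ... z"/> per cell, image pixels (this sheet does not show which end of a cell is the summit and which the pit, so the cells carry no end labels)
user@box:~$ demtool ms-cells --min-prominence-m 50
<path d="M415 16l-7 2-29 51 0 5 10 17 4 16 0 10-5 10 1 38-5 9-7 5-23 5-27 13-9 0-2 8 0 29 5 31-2 22 24-7 22 0 12 3 8 7 6 9 10 10 16 11 8 9 15-10 5-14-6-15-22-24-1-20 4-13 9-18 24-18 8-11 4-24 2-29 10-12 3-6 0-8 14-7 34-3 0-47-41-6-9-4-9-8-42-11z"/><path d="M127 292l-11 14-4 29-9 16-17 16-10 2 11 21 0 12-3 7-9 10-4 0-20-11-9-7-19-20-7 0 0 66 29 4-5 8-1 30 8 39 75 0 3-8 21-1 15-6 8-5 10-13 0-14 4-12 2-24 11-24 3-12 0-35-3-7-1-41-3-7-10-8-19 0-13 6-5 0-6-6z"/><path d="M186 248l-15 5-22 16-9 13-12 9 11 20 6 6 5 0 13-6 19 0 10 8 3 7 1 41 3 7 0 35-3 12-11 24-2 24-4 12 1 14 19 12 26 10 37 2 20-4 9-9 5-20 19-23 4 6 14 5 4-13-5-16-2-2-21 0-23-10-7 0-4 4-2-6-8-8-5-10 1-19 8-25-2-18-11-17-31-36-13-24z"/><path d="M322 16l-220 0-6 13-9 32 1 18-13 14-17 12-14 18-1 12 6 30 4 2 36-20 4-20 10-7 12 0 22 5 25 0 7 4 4-22 0-27 56-11 16-8 21-5 25-19 28 3 2-2z"/><path d="M527 97l-33 3-14 7 0 8-3 6-10 12-2 29-4 24-8 11-24 18-9 18-4 13 1 20 22 24 8 16 0 9-6 14 4 15 18-8 10-7 32-37 13-9 10-4z"/><path d="M235 188l-20 34-17 13-11 14 25 25 13 24 35 41 9 18 33 3 35-23 33-5 45-1 8-2-6-9-10-5-16-16-12-15-8-3-36 0-16 6-16 14-6 0-8-4-10-10-10-24 0-20 6-16 0-32-5 4-8 0z"/><path d="M409 16l-86 0-2 23-5 15 1 11 8 20 0 17-2 5-10 10-24-10-18-3-10 13-15 12-24 11-5 0 11 10 4 8 4 13-1 16 27 12 8 0 5-5 1-16 2-2 17-1 20-8 10-9 14-19 15-6 32-1 7-15 0-10-4-16-10-17 0-5z"/><path d="M422 329l-52 3-33 5-31 22-15 1 6 3 7 8 5 26-22 18-11 19 15 1 24 9 15-1 7 18-3 14 31-2 58-13 1-11-5-15-12-11-26-12-10-7-10-13-5-13 3-6 18-7 28-1 9 3 9-20z"/><path d="M63 244l-9 12-19 11-12 10-7 2 0 100 7 2 19 20 9 7 20 11 4 0 9-10 3-7 0-12-11-21 10-2 17-16 9-16 4-29 12-15-7-7-31-16-24-19z"/><path d="M405 364l-28 1-18 7-3 6 5 13 10 13 10 7 26 12 14 16 3 20-9 4-2 3-4 28 2 33 116 1 0-25-5 0-8-4-16-14-8 0-13-18-24-10-14 0 4-4 4-19 5-12-1-19-37-36z"/><path d="M203 179l-26 0-30 13-18-5-14 4-29 14-9 8-9 13-4 21 34 26 32 18 10-9 9-13 22-16 15-5 12-13 9-6 22-28 5-13z"/><path d="M302 37l-15 2-16 14-26 8-16 8-56 11 0 27-4 15 2 9 11 10 17-2 23 1 28-13 18-17 3-6 18 3 24 10 4-2 8-13 0-17-9-27 4-17z"/><path d="M445 344l-16 8-14 15 34 34 3 6 0 15-5 12-4 19-4 4 14 0 24 10 13 18 8 0 16 14 8 4 5 0 1-124-33 0-13-4-24-12z"/><path d="M115 120l-12 0-5 3-5 4-4 20-38 20 17 31 10 13 48-24 21 5 30-13 26 0 32 8 0-21-7-16-7-7-11-4-28 2-20-16-25 0z"/><path d="M387 131l-40 4-8 4-14 19-10 9-14 6-20 2-5 3-1 49-6 16 0 20 10 24 14 13 13 0 15-19 0-16-5-31 1-36 14-2 23-12 28-8 7-11z"/>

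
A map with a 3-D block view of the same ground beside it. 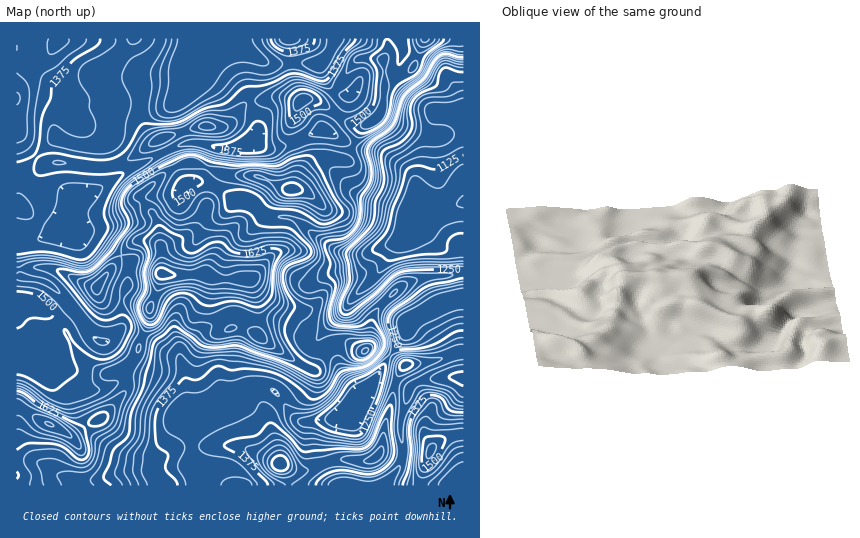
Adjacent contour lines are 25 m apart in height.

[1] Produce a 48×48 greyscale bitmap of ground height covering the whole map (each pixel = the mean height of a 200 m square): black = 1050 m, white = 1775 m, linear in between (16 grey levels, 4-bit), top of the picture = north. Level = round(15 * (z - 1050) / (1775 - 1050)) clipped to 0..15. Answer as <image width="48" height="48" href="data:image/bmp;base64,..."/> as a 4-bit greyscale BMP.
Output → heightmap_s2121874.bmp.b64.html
<image width="48" height="48" href="data:image/bmp;base64,Qk32BAAAAAAAAHYAAAAoAAAAMAAAADAAAAABAAQAAAAAAIAEAAATCwAAEwsAABAAAAAAAAAAAAAAABEREQAiIiIAMzMzAERERABVVVUAZmZmAHd3dwCIiIgAmZmZAKqqqgC7u7sAzMzMAN3d3QDu7u4A////AMu7qqqpmYd3d2ZmZmZ3iId2VWZlZ4iHd8u7qqqpmId3dmZmZmd5mYh3Z3d2ZomYd8u7u7uqmId3dmZmZneJqYd3iIiHZnmZh8u7vMy6mYd3dmZmZ3iJmHd3d3iIdnmpiMzMzdy6qYh3ZmZnd3d4h2ZmZmaIdnmqmczd3dy7qph2ZmZmZ3d3dlVVREV4ZnmZmd3u7czMuph2ZmZmZmZ3ZVVEMzRnZnmYiN3dy7zMuph2ZmZmZmZmZVVEMzRXZniId93Lqqu7u5h3ZmZmZmZmZmZUQzNGZWeHZty6qqqqu6mHZmZmZmZmZmd2QzNFZVZ3Zbqpmaqqq6mId2ZmZmZmZneHVDM1ZVVVVKmZmZqqqqqYh3d2ZmZmd4mYZUQ0ZlVURJmZmZqqu6qYh3d3d3d3iZqYd2ZEZ2ZVVJmZmZqZqrqYh3h3d3iJqpmYiJl1VmZmVZmZmZmZmruYh4iZmJqrqpiJiaqWRFVVVZmZmZmIiaupiImqqqu7qZiImZmXQzNEVZmZmZiIiau6maq7u7y7qZiIiIh2MiM0RJmZmZiZmavLqru7u7u6qZmHZmd1MiIzNJmZmYmqqazcuru7u7u7qZmHVFZlQyIiM6qZmJq7qr3du7zMzMzLqpmHU0VmVDMiIpmZiZq7qqzdzMzd3d3cqYiIZDNGZUMyIpmIiau7qqve7d3u7u7cqId3ZDI0ZlVEM4iJmqq7uqvv/u7u7u7sqIh3ZTMjRVVVVImZmYibuqve7u7u3u7cqYh3ZDIiIzRERHeId3eJqqvN3c3d3czcu6mHVDIiEiIiImZmZmZ4mrvN3MzMy7vMy6mGZDIRERERImZmZmZnirzNzMu8u6qrupiHdlMhERERImZmZmZneavMy7u7u6qqqZiIiGQyEREREWZmZmZniau7uru6qqmZmZmqmXVCEREREWZmZmZniau7qqq6mZmZmZq7qYZDEREREWZmZmZniru6qaqqmZmau7u6mHZDIREREWZmZmZmeau6mZqqmZmrzMu6mHZUIREREWZ2ZmZmd5q6qZmaqqu7zMupiIdkMhEREWd3d3d3d3iaqpqqqru7u7qpmIhkMhEREXd3d3d3d3eJqqqpmZmZmqqZmZhkMiIiEXd3d2ZmZ3iHiZmId3d3iZmZmYdUMyIiIod2ZmZmZniIh3d3dmZ3iIiIiIdlRDMzIoh2ZmZmZneIiIiIh3Z3iIiIiJl2VEMzMoh2ZnZmZmd3eImZiHd3iZiIiZqoZUMzMoh2Z3ZmZmdmZniIiHd3iZiImZqqdUMiIoh3d2ZmZmZlVVZ3d3d3iqmZiImqhkMiIoh3dmZmZmZlVVVmZ3d4iaqZiIial0MzM4h3dmZmZmZmVVVVZnd3iZmIiIiamGVEQ4h3dmZmZmZmVVVVVmZmeId3iIiaqZdURIh3d2ZmZmZmVVVVVWZWZmZmeIiamqlkRIiId3ZmZmZmVVVVVVVVZmZWeJmqmal1VoiIh3dmZmZmVVVVVVVWd3ZlZ4mamaqYeIiIiId3ZmZmZVVVVVVniIdmZniZmaupmA=="/>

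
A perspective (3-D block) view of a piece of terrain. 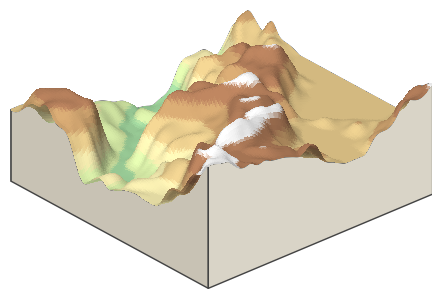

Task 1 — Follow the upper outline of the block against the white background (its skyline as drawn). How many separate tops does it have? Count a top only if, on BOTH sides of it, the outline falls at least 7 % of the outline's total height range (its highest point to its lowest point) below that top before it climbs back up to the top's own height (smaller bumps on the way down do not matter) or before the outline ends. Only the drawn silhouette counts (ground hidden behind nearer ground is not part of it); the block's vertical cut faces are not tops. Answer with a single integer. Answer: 3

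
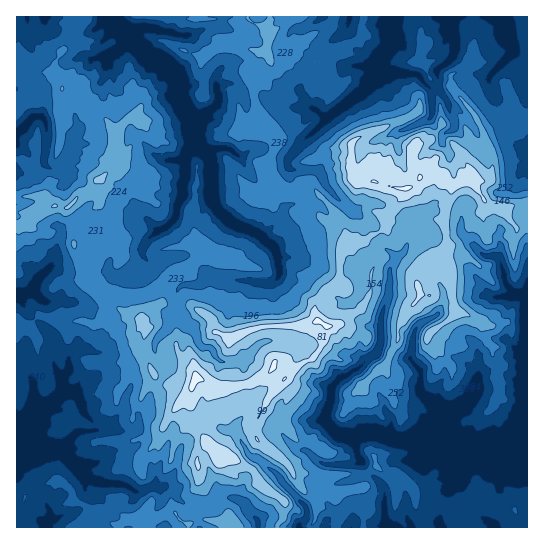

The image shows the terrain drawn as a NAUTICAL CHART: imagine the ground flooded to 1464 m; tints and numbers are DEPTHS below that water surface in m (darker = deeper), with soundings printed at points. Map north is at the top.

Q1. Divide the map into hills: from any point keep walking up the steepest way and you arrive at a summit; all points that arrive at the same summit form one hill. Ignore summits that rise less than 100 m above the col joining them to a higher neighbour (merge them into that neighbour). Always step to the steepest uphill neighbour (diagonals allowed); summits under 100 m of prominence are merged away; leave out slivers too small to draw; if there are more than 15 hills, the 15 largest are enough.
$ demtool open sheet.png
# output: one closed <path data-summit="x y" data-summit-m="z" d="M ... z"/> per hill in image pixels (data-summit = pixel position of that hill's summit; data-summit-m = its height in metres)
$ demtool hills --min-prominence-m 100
<path data-summit="195 378" data-summit-m="1434" d="M527 16l-499 1 0 8 2 2 8 0 5-4-6 7 0 8 4 11 5 4 16 8 12-1 8-4 9 4 16-4 14-8 9-9 17 17 19 9 11 16 0 13 7 15 11 12 1 24-11 12-2 40-6 8-1 12-7 8-16 10-10 12 0 8 6 8 0 6-6 7-4 3-24-3-16 17-16 12-21-5-19 1-10-10-17 6 1 231 511-1 0-146-17-2-9-7-16 0-7 4-2-29-12-12-4 0-9 8-1 10 3 4 3 1-12 9-1 11-5 8-4 22-15-17 0-20-9-12 2-21-11-6-21 1 0-18 8-22 0-23 7-12-7-7-8-4 0-8-6-13-30-21-16-15-10-18-28-3-3-3 0-7 13-17 12-9 16-17 26-19 12-11 1-5 6-6 17 27 8 29 14-4 17-10 3 8 9 8 4 0 9-6 0-6-6-10 1-3 9 3 15 17 11-4 12-13 0-9-4-15-4-5 0-5 24-25 12 13 3 1z"/><path data-summit="406 189" data-summit-m="1419" d="M513 52l-24 25 0 5 4 5 4 15 0 9-8 10-12 7-3 0-15-17-9-3-1 3 6 10 0 6-9 6-5 0-8-8-3-8-17 10-14 4-8-29-17-27-6 6-1 5-12 11-26 19-16 17-12 9-13 17 0 7 3 3 28 3 10 18 16 15 30 21 6 13 0 8 8 4 7 7-7 12 0 23-8 22 0 18 21-1 11 6-2 21 9 12 0 20 14 16 3-6 2-15 5-8 1-11 12-9-3-1-3-4 1-10 9-8 4 0 12 12 2 29 7-4 16 0 13 8 13-1 0-312z"/><path data-summit="99 179" data-summit-m="1330" d="M27 16l-11 1 0 73 11 9 5 18 7-1 5 3 3 7 0 21-3 11-6 1-8-3-14-11 0 150 17-4 10 10 19-1 21 5 16-12 14-16 26 2 10-10 0-6-6-8 0-8 10-12 16-10 7-8 1-12 6-8 2-40 11-12-1-24-12-15-6-12 2-9-7-14-11-10-14-5-17-17-9 9-14 8-14 4-11-4-8 4-12 1-16-8-5-4-4-11 0-8 3-4-10 1z"/>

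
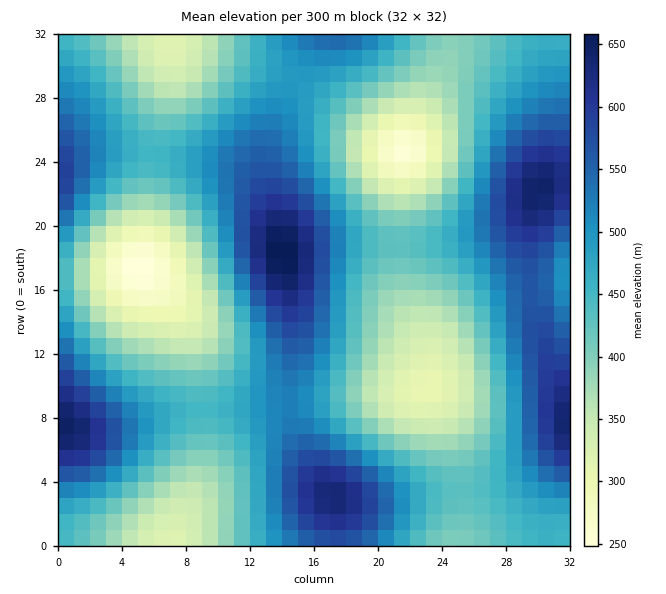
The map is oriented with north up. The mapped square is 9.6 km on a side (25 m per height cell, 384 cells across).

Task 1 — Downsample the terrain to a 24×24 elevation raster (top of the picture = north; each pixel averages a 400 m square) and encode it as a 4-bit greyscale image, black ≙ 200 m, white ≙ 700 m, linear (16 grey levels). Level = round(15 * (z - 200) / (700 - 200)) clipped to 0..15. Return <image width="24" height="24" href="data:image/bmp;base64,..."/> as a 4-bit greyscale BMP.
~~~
<image width="24" height="24" href="data:image/bmp;base64,Qk2WAQAAAAAAAHYAAAAoAAAAGAAAABgAAAABAAQAAAAAACABAAATCwAAEwsAABAAAAAAAAAAAAAAABEREQAiIiIAMzMzAERERABVVVUAZmZmAHd3dwCIiIgAmZmZAKqqqgC7u7sAzMzMAN3d3QDu7u4A////AHdlREV4q7u5h2Z3iIdlREV4rN3Kh3d4iJmGVVV4rN3Kl3d4mbuodlZ5rMy5h3eJq9y5h2Z5q7qHZmZ5vN26mHeJqphlVFV5vdy5iHiJqYdUQ0V5vcuYh3eJqodUM0V5vLmHZmZ5qpdUQ0V6vKhlVEV5u5hlREaKu4ZEM0V6u6hlVFaKu3UyIzWLzKhlVWeaunQiIkac3bh2ZnibuXQiI1et7bl3d4mruoZDNGi97bl3d4m8y6dURXm83Kh2Z4m83Ll2Z4m8y5dURXm93cqHeJq7uoZDI1is3bqYiJmrqYUyI1erzLqYd4mqqXZDI1eau6mHZmeZmYZURFeJqpl2VVaImYh2VWeImYhlREZ4mZmHZmZ4iYdlREV4mqqYdmZ4iA=="/>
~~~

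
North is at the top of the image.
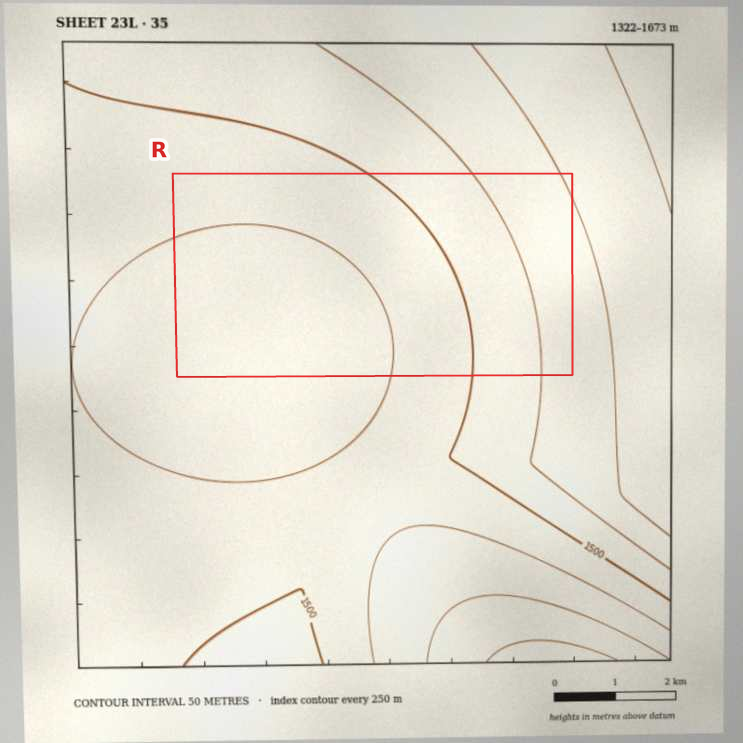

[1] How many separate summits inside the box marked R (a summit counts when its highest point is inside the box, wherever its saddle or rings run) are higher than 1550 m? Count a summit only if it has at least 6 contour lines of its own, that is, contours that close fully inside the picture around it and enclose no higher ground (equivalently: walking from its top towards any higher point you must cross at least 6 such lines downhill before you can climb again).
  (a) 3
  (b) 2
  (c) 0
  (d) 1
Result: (c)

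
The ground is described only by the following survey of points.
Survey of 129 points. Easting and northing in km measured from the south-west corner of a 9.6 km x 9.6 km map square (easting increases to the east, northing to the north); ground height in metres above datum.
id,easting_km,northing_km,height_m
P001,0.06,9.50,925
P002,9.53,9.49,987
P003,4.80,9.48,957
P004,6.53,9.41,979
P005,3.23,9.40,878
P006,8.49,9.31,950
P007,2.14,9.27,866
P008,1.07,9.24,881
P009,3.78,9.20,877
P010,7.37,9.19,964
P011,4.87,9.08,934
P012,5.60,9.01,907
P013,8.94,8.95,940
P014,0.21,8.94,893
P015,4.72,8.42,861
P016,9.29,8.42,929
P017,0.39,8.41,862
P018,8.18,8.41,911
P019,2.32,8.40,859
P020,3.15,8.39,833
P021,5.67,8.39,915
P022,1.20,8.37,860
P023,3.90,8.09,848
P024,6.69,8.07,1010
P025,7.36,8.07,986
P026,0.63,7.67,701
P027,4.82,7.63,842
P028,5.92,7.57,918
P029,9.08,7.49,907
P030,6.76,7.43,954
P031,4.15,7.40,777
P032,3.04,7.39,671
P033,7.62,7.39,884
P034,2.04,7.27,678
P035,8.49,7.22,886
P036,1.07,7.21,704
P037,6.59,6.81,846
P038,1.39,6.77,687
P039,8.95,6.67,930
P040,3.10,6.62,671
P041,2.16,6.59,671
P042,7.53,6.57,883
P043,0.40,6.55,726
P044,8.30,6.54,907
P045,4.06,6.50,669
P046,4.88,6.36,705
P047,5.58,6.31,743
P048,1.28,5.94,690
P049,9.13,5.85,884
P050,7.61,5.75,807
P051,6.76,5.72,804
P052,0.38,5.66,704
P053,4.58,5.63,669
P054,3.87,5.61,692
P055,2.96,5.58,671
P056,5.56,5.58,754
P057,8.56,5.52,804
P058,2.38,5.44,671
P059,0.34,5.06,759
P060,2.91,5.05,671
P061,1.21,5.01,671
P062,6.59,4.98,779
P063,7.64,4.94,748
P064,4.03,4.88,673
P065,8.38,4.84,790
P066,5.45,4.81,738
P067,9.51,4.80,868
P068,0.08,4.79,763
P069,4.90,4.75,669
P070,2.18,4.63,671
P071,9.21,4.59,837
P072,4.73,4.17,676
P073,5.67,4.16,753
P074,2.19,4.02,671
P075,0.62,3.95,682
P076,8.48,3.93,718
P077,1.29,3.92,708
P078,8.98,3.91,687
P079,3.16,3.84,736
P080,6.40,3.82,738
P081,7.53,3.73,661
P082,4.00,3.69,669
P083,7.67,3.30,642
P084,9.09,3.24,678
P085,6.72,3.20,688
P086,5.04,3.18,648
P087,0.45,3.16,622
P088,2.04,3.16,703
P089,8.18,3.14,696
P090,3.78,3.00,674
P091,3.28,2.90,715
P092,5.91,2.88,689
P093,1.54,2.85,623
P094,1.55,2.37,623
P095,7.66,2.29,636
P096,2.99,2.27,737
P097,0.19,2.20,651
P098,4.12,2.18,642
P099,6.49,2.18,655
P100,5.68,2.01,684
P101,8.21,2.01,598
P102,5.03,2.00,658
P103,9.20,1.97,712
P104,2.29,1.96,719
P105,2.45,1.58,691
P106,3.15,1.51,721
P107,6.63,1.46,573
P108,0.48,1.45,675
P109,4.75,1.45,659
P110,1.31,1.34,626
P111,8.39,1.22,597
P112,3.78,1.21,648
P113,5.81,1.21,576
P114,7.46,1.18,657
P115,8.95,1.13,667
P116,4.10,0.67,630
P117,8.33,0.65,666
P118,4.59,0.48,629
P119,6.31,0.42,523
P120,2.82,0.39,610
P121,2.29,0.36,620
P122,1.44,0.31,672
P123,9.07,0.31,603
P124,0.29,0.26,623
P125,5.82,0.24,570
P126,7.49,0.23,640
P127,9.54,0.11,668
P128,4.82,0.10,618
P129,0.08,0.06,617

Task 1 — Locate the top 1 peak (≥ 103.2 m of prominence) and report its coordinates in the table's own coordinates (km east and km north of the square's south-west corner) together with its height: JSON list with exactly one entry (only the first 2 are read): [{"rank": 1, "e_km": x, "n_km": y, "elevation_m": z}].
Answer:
[{"rank": 1, "e_km": 6.59, "n_km": 8.04, "elevation_m": 1014}]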